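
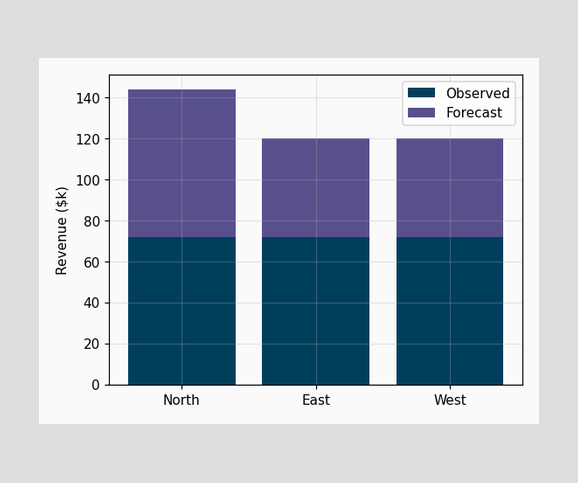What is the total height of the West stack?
The West stack's top reaches $120k on the y-axis.

$120k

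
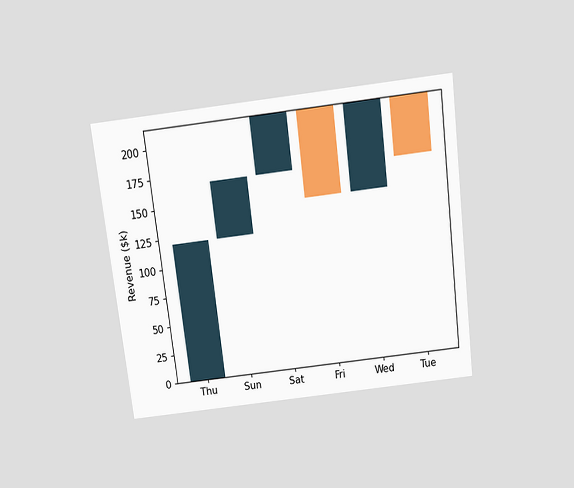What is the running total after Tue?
The chart is tilted about 7° counter-clockwise and viewed slightly from above. After Tue the running total reaches $168k.

$168k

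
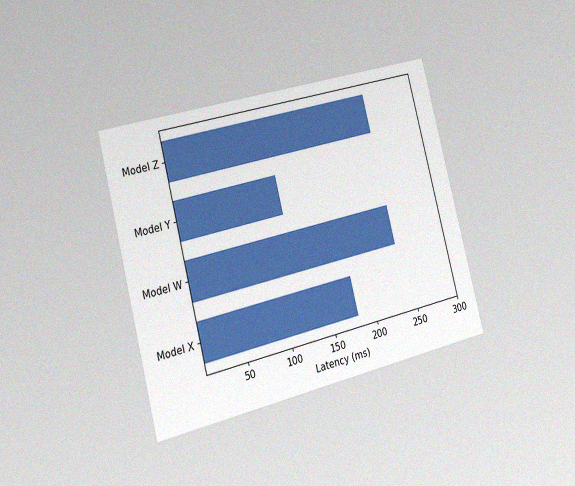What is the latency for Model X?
The chart is tilted about 14° counter-clockwise and viewed slightly from the left, with some photo noise. Reading along the chart's x-axis, the Model X bar reaches 180ms.

180ms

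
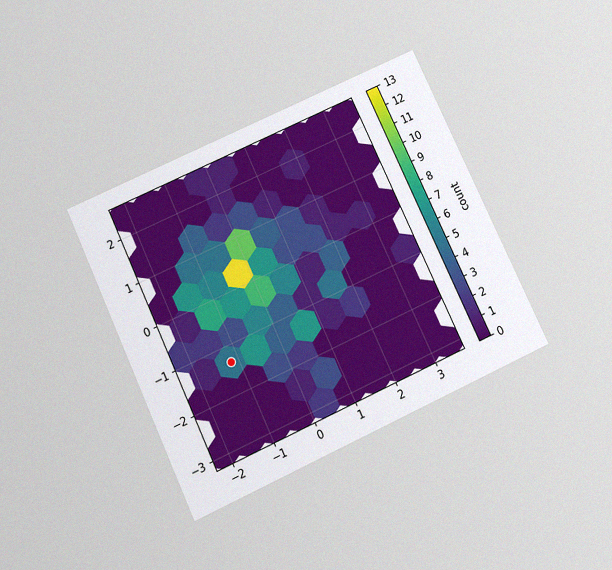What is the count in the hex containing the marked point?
The chart is tilted about 25° counter-clockwise and viewed slightly from below, with some photo noise. The marked hex reads 5 on the colorbar.

5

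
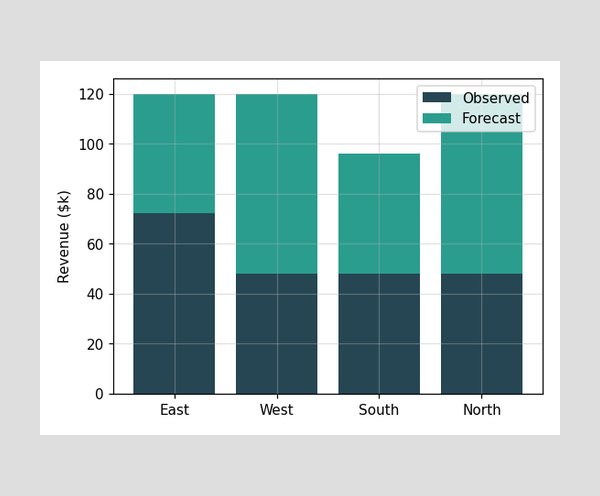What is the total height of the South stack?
$96k

The South stack's top reaches $96k on the y-axis.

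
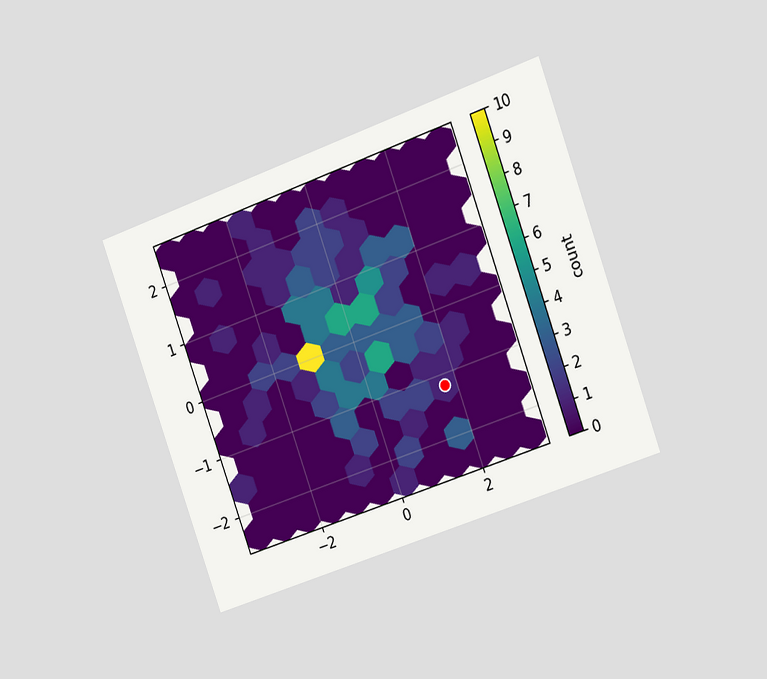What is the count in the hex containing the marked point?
The chart is tilted about 20° counter-clockwise and viewed slightly from the right. The marked hex reads 1 on the colorbar.

1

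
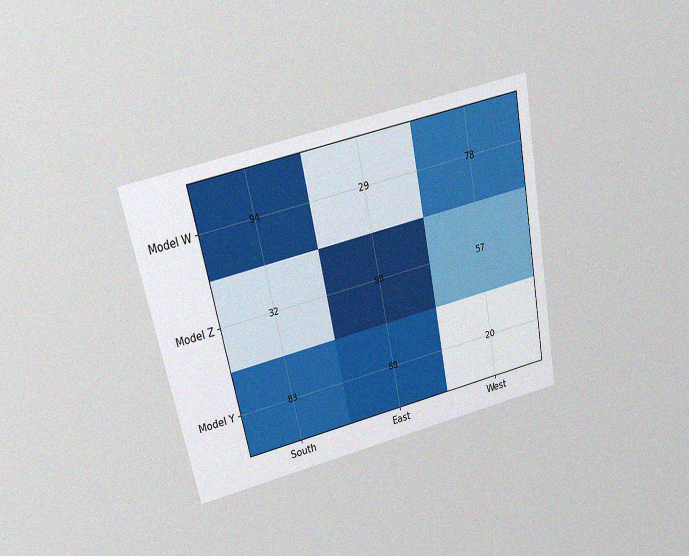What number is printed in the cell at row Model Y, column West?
20

The chart is tilted about 12° counter-clockwise and viewed slightly from above, with some photo noise. The (Model Y, West) cell reads 20.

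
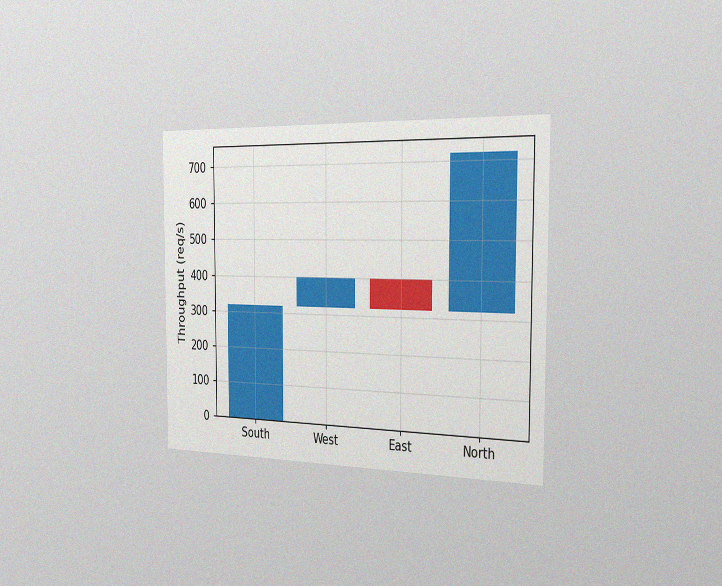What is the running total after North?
720req/s

The chart is viewed slightly from the right, with some photo noise. After North the running total reaches 720req/s.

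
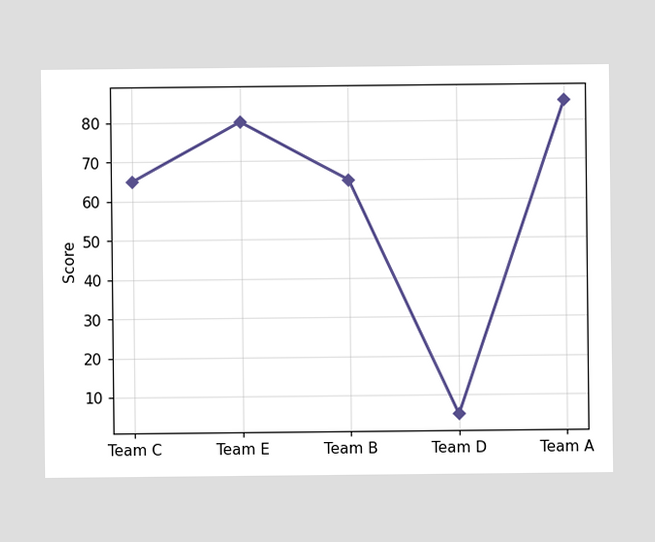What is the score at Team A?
85

At Team A, the line is at 85.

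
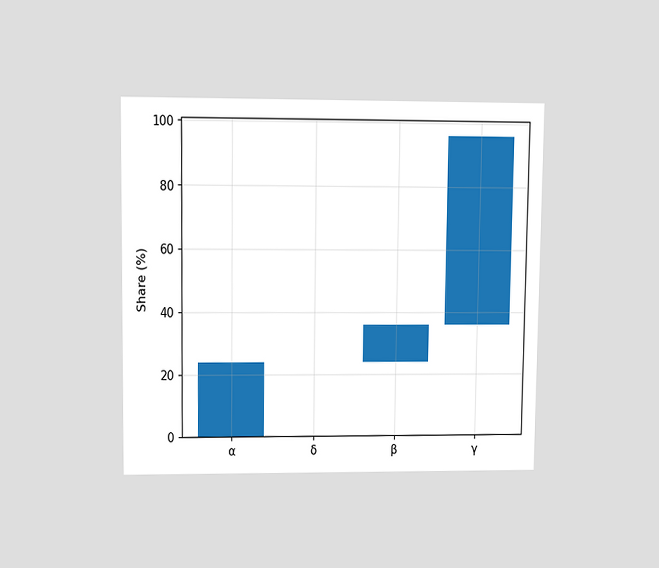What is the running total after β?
36%

The chart is viewed at a slight angle. After β the running total reaches 36%.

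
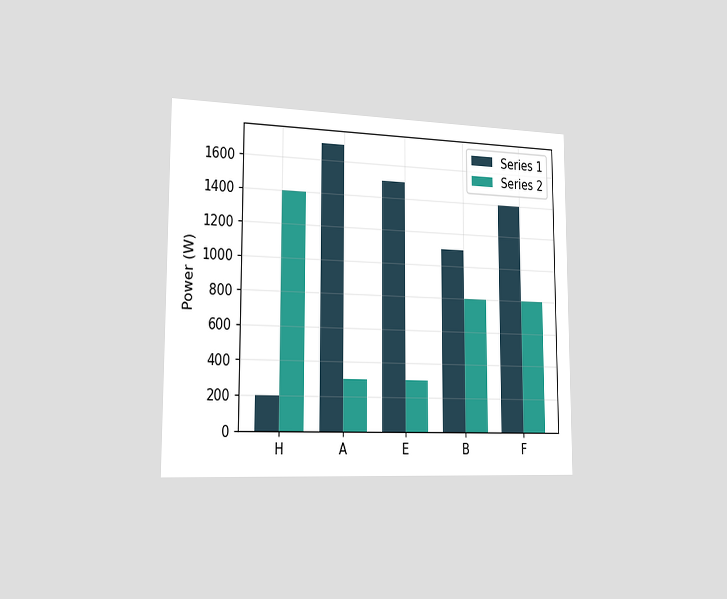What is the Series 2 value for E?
The chart is viewed slightly from the left. The Series 2 bar at E reaches 300W on the y-axis.

300W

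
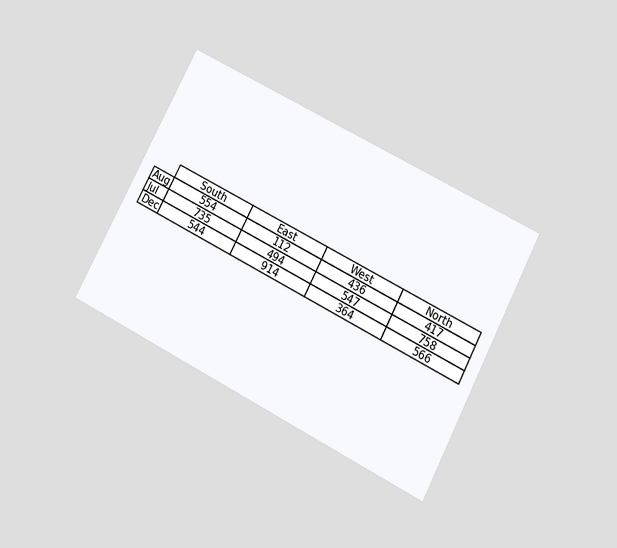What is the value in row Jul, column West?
547

The chart is tilted about 27° clockwise and viewed slightly from below. The (Jul, West) cell reads 547.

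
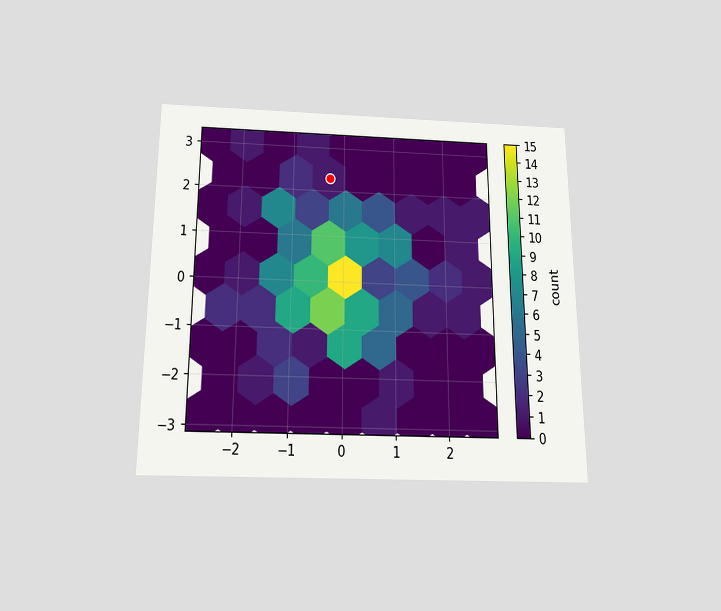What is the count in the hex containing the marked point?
1

The chart is viewed slightly from below. The marked hex reads 1 on the colorbar.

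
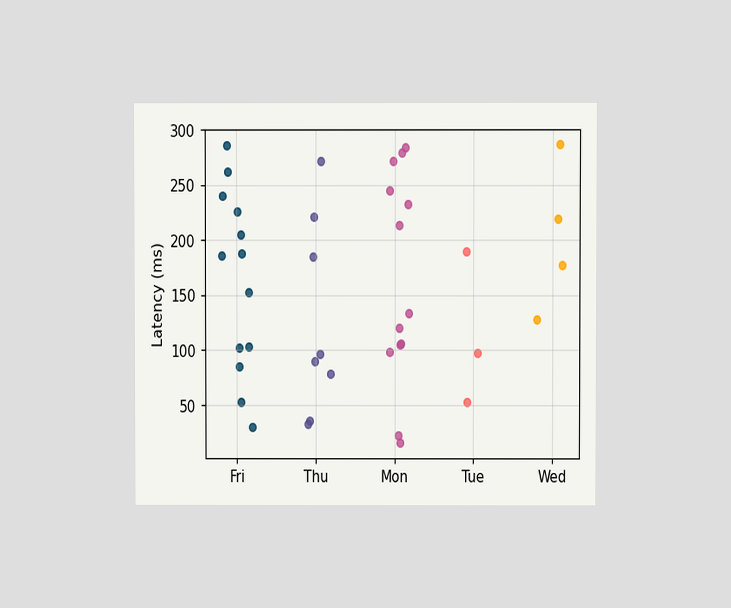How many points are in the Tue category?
The chart is viewed at a slight angle. Counting the markers in the Tue column gives 3.

3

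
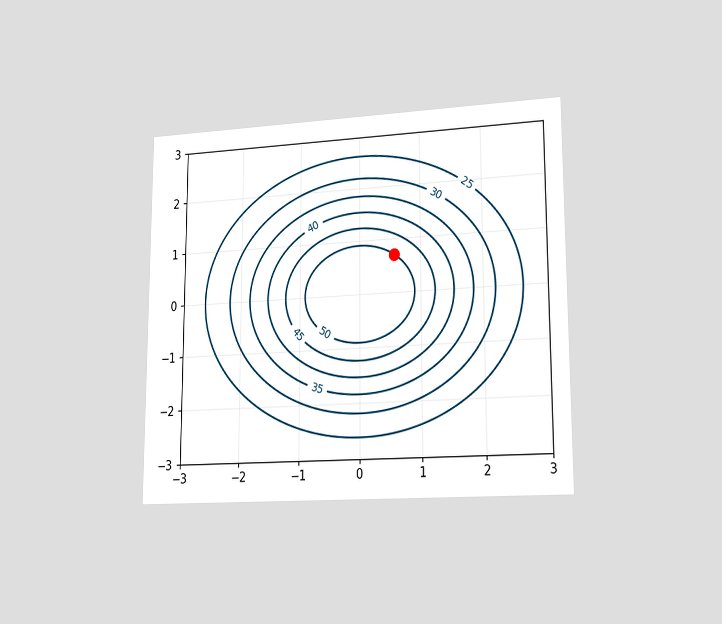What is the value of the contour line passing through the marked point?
50

The chart is viewed slightly from the right. The marked point sits on the contour labelled 50.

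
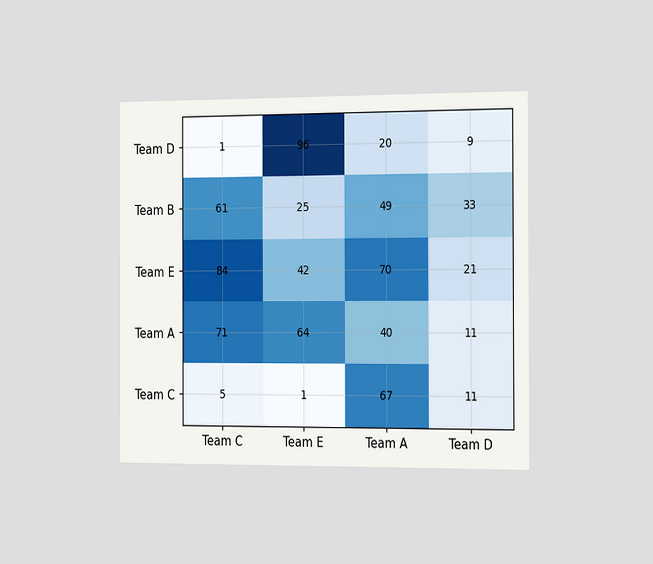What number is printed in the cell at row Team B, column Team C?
61

The chart is viewed slightly from the right. The (Team B, Team C) cell reads 61.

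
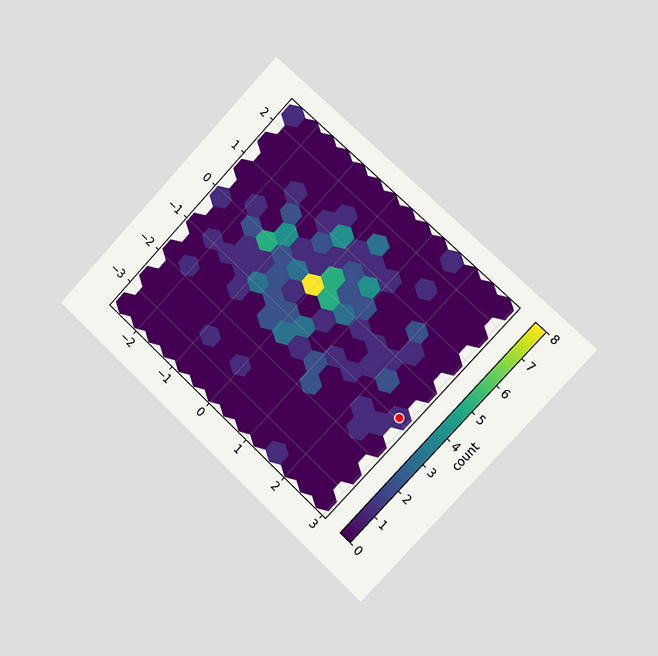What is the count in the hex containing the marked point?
1

The chart is tilted about 43° clockwise and viewed slightly from the right. The marked hex reads 1 on the colorbar.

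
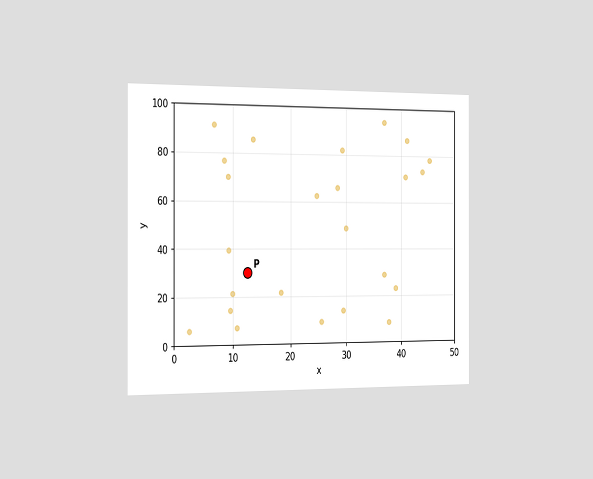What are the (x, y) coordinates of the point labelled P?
(12.5, 30)

The chart is viewed slightly from the left. Following the gridlines from P to each axis, P sits at (12.5, 30).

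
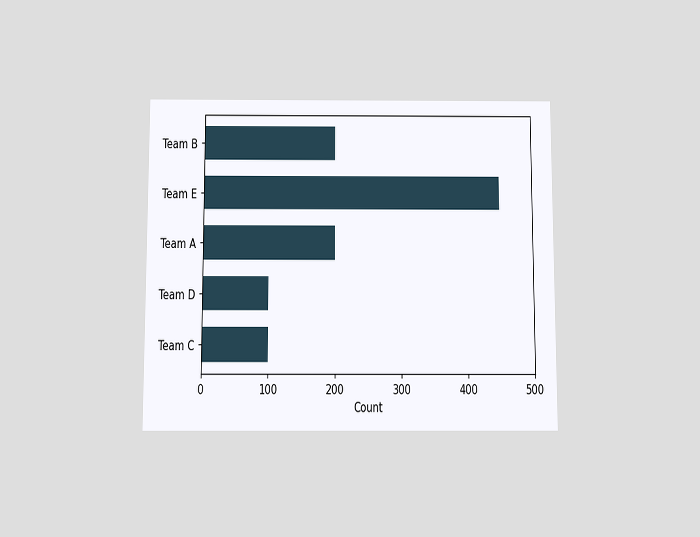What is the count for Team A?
The chart is viewed slightly from below. Reading along the chart's x-axis, the Team A bar reaches 200.

200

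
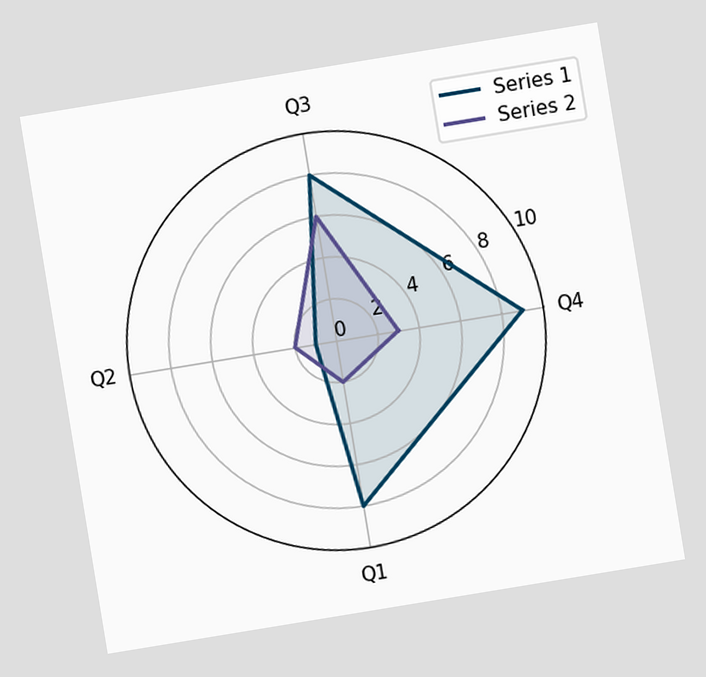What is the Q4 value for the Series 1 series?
9

The chart is tilted about 9° counter-clockwise. On the Q4 axis, Series 1 reaches 9.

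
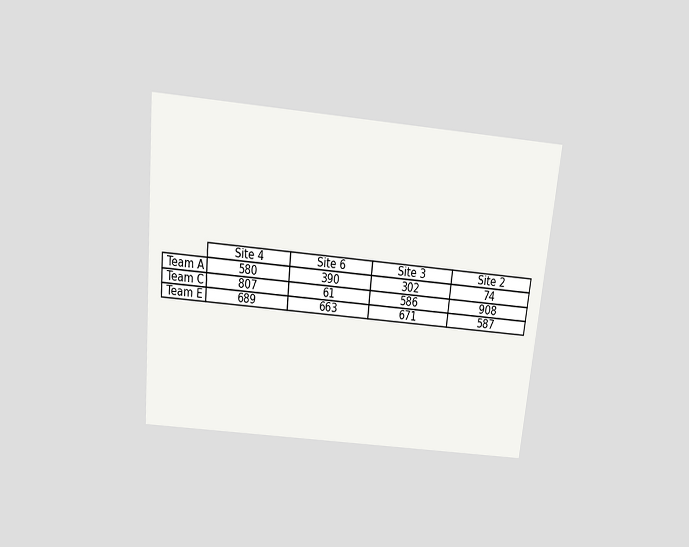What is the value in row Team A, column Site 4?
The chart is tilted about 6° clockwise and viewed slightly from above. The (Team A, Site 4) cell reads 580.

580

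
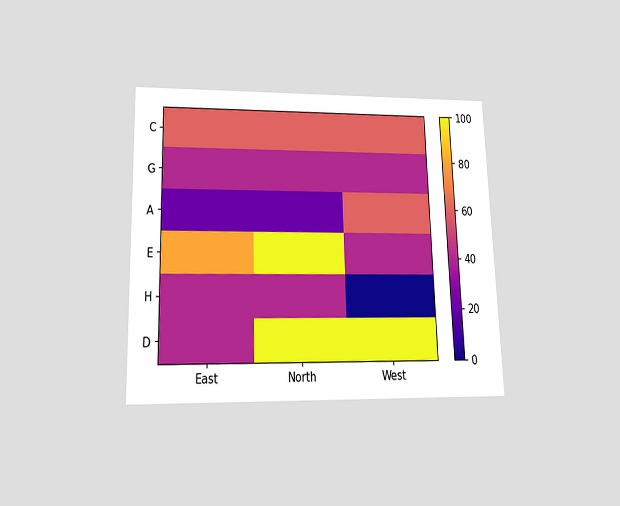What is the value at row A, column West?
60

The chart is viewed slightly from below. Matching cell (A, West) against the colorbar gives 60.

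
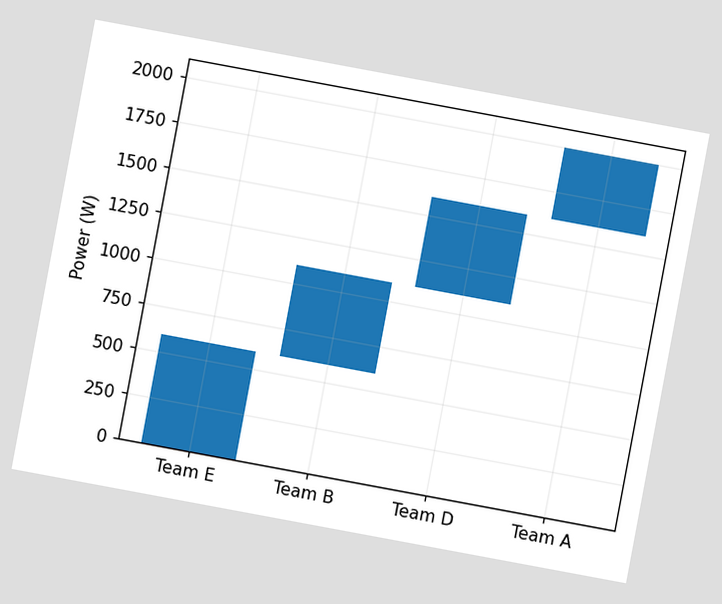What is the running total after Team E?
600W

The chart is tilted about 11° clockwise. After Team E the running total reaches 600W.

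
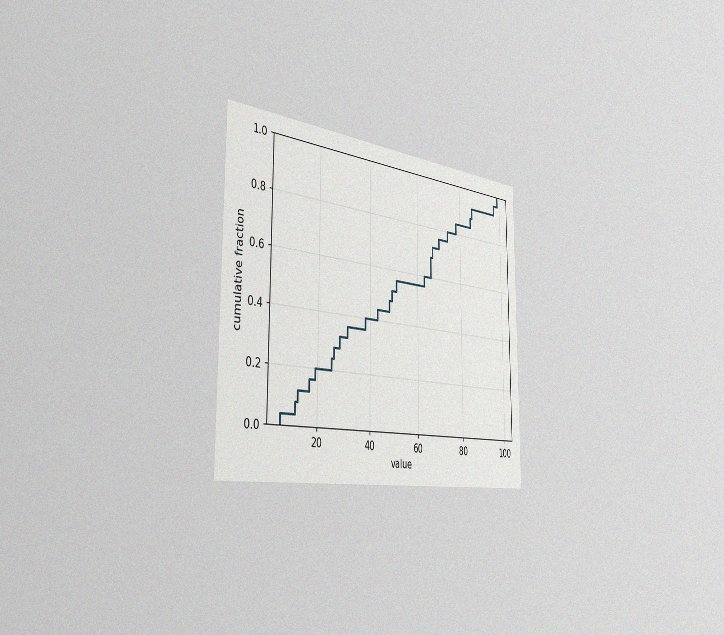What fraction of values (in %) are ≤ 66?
68%

The chart is viewed slightly from the left, with some photo noise. At x=66 the ECDF step is at 68%.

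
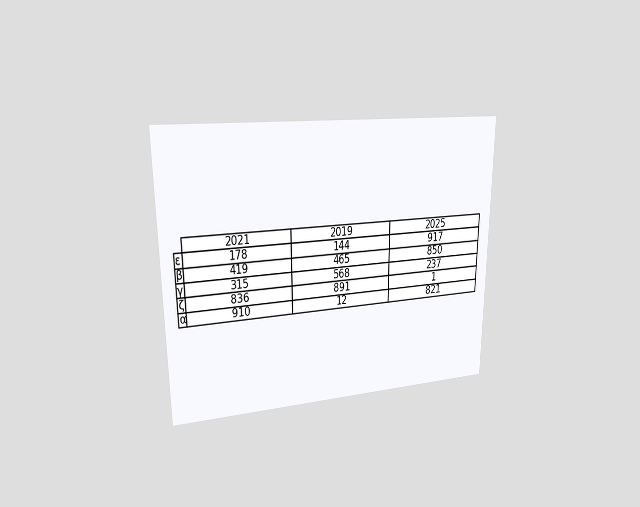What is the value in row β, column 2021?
The chart is viewed at a slight angle. The (β, 2021) cell reads 419.

419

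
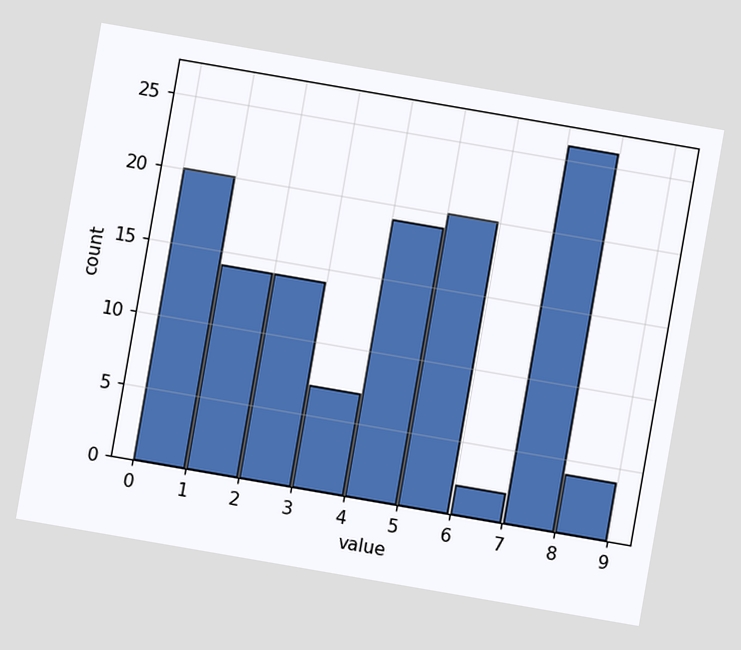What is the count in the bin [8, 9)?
The chart is tilted about 10° clockwise. The [8, 9) bin has height 4.

4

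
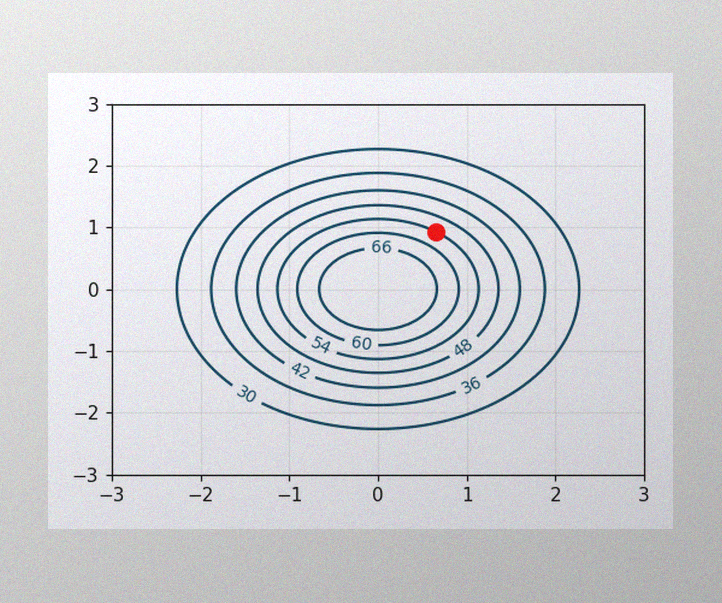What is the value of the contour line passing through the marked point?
54

The image has some photo noise and uneven lighting. The marked point sits on the contour labelled 54.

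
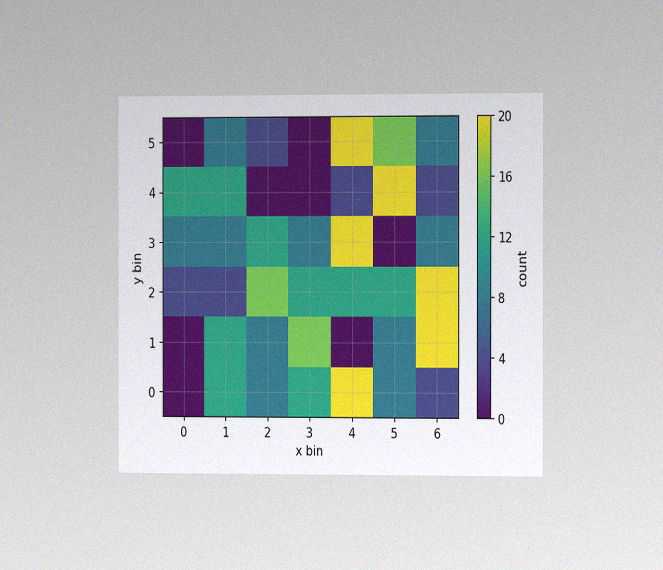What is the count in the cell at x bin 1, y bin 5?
The chart is viewed slightly from the right, with some photo noise. Matching the cell (1, 5) against the colorbar gives 8.

8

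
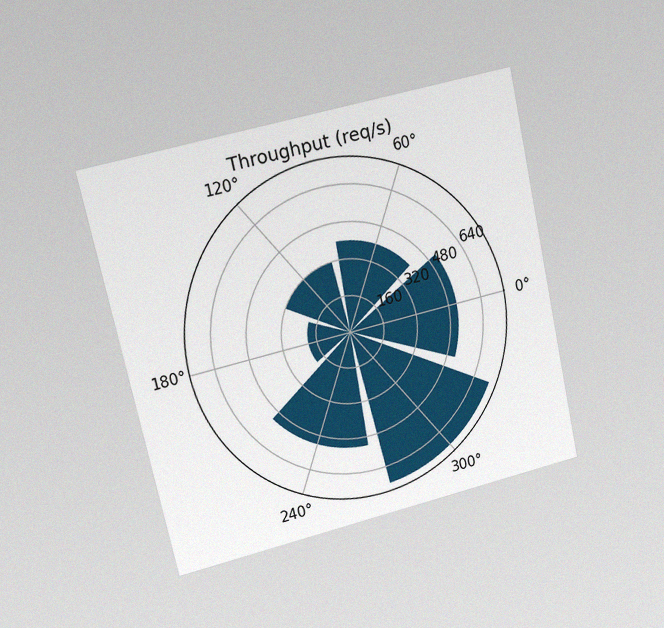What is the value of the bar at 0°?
520req/s

The chart is tilted about 13° counter-clockwise and viewed at a slight angle, with some photo noise. The bar at 0° reaches 520req/s on the radial axis.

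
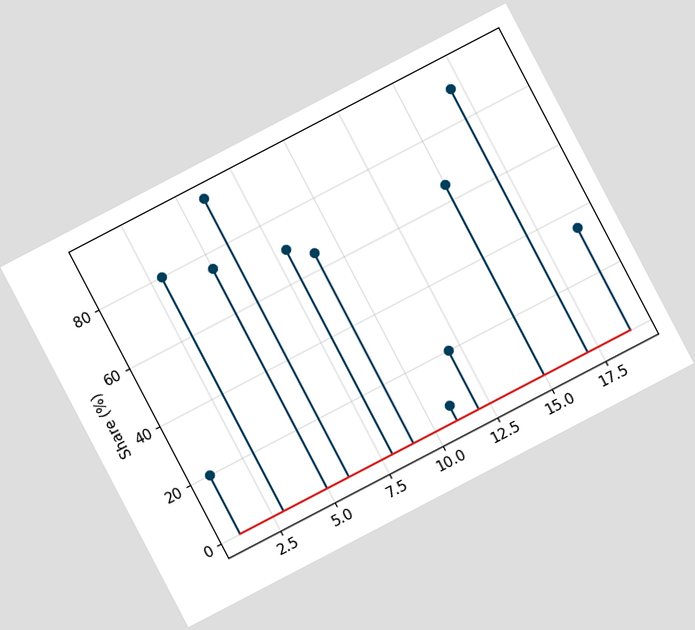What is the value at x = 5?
The chart is tilted about 28° counter-clockwise. The stem at x=5 reaches 75%.

75%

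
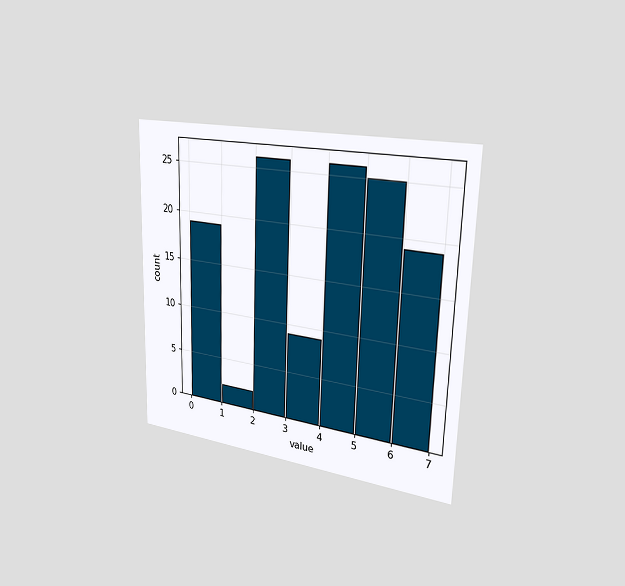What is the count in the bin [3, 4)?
The chart is viewed slightly from the right. The [3, 4) bin has height 9.

9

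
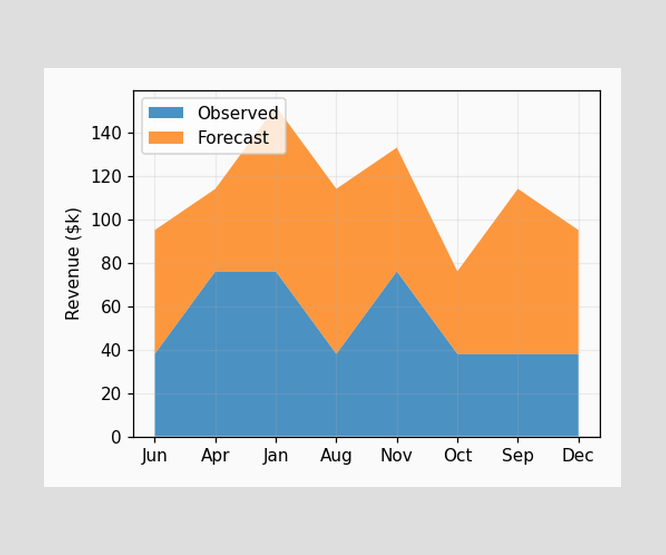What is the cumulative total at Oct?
$76k

The stacked total at Oct reaches $76k.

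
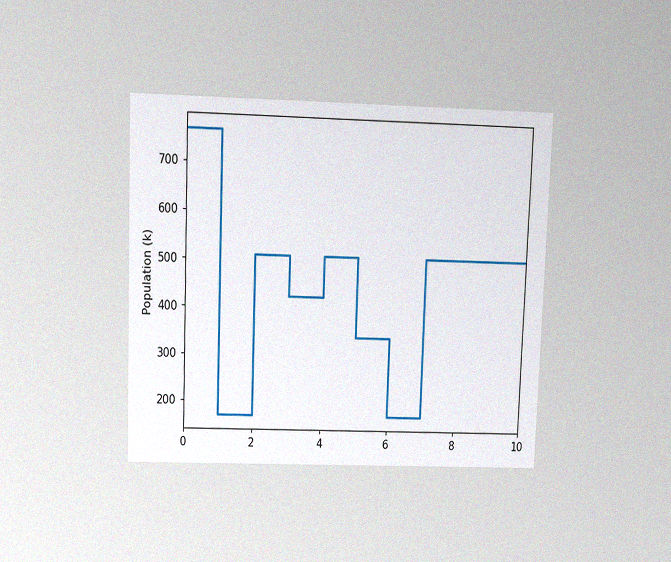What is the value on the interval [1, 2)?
170k

The chart is tilted about 2° clockwise and viewed at a slight angle, with some photo noise. On [1, 2) the step sits at 170k.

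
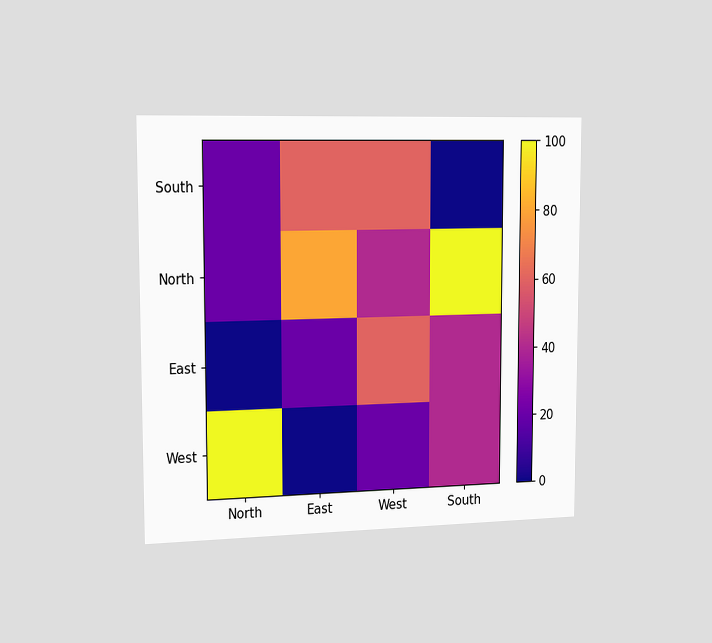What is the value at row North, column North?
The chart is viewed slightly from the left. Matching cell (North, North) against the colorbar gives 20.

20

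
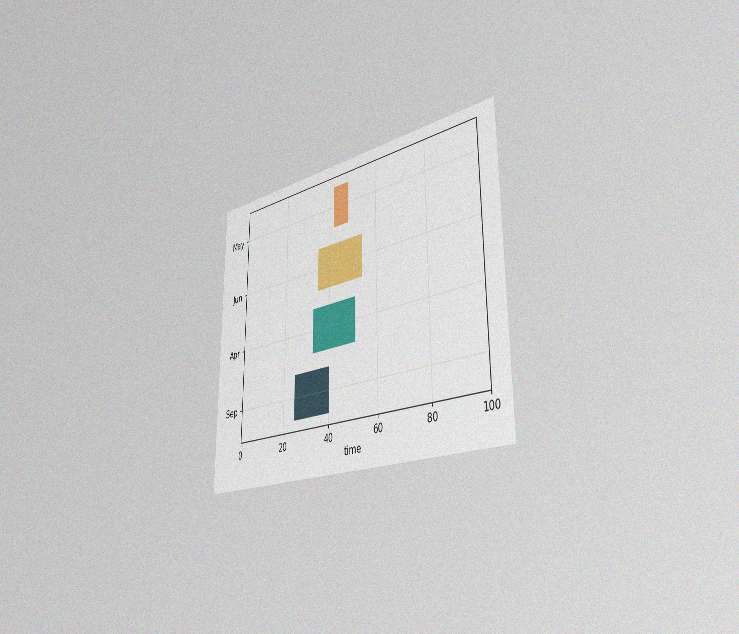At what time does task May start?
42

The chart is viewed slightly from the right, with some photo noise. The May bar begins at t=42.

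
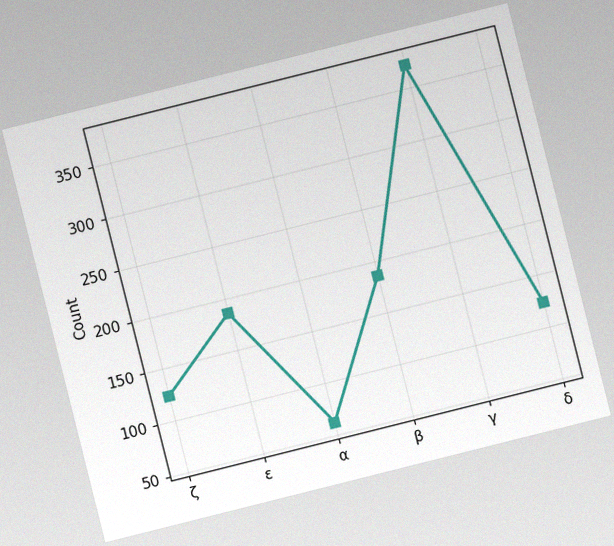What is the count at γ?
372

The chart is tilted about 14° counter-clockwise, with some photo noise. At γ, the line is at 372.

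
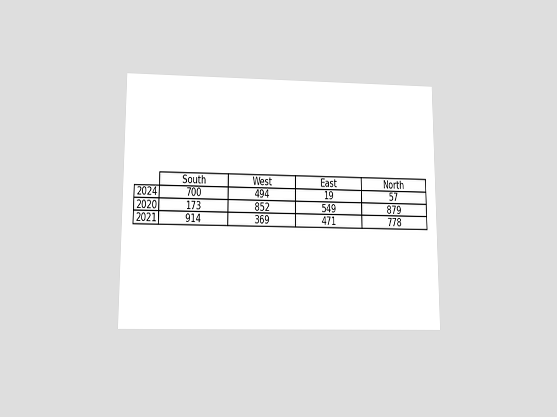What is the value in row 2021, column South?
The chart is viewed slightly from below. The (2021, South) cell reads 914.

914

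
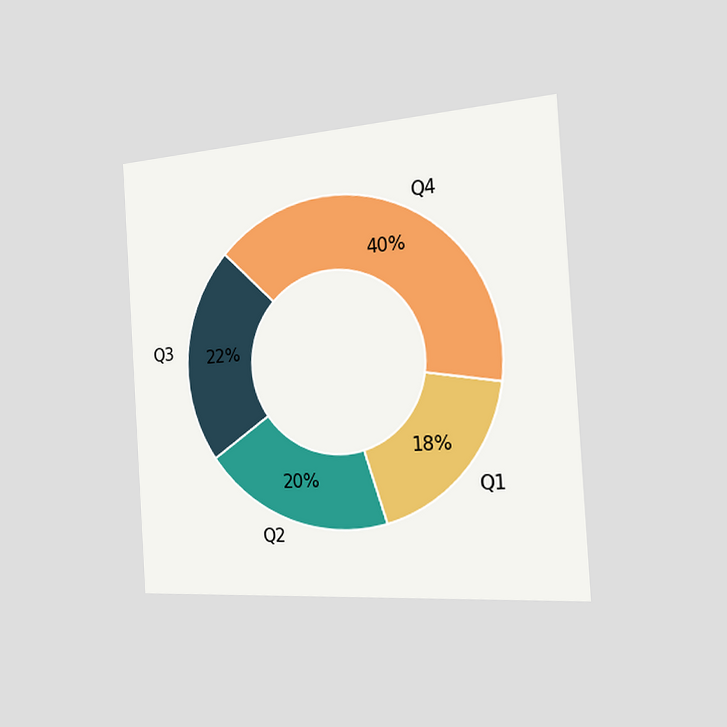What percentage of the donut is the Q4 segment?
40%

The chart is tilted about 4° counter-clockwise and viewed slightly from the right. The Q4 segment takes up 40% of the ring.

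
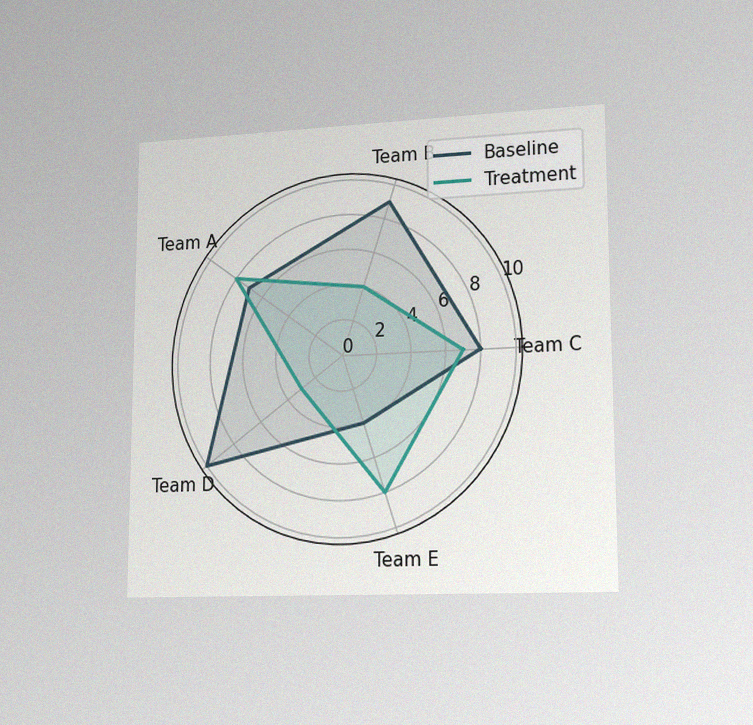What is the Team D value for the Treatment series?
3

The chart is viewed slightly from the right, with some photo noise. On the Team D axis, Treatment reaches 3.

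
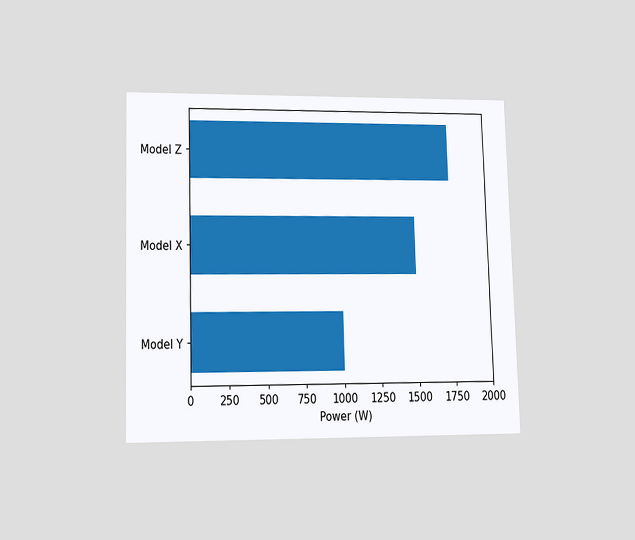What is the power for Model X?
1500W

The chart is viewed at a slight angle. Reading along the chart's x-axis, the Model X bar reaches 1500W.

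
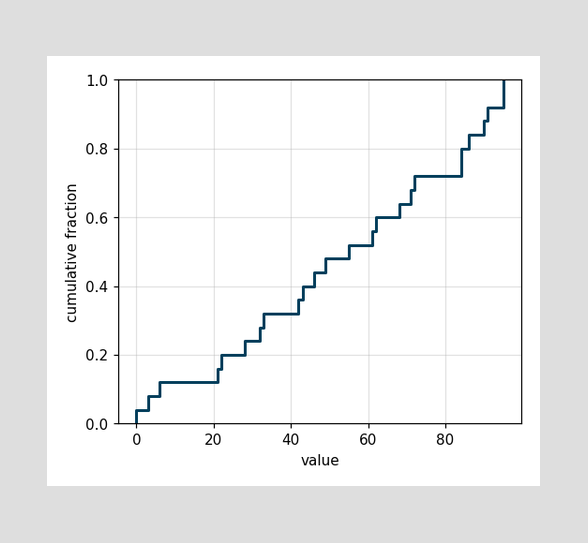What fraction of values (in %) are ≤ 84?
80%

At x=84 the ECDF step is at 80%.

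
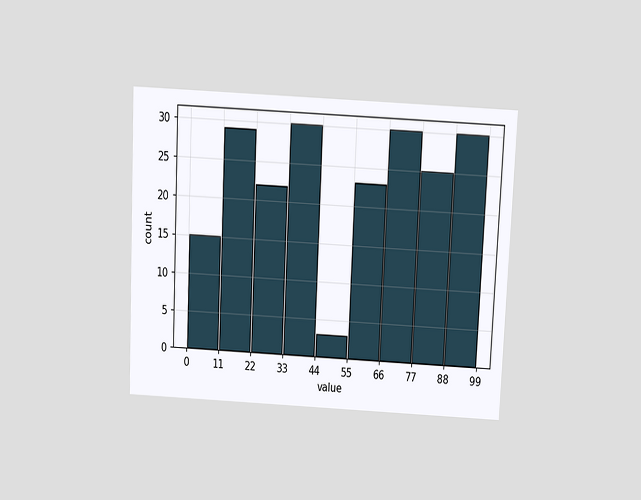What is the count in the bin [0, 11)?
The chart is tilted about 3° clockwise and viewed slightly from above. The [0, 11) bin has height 15.

15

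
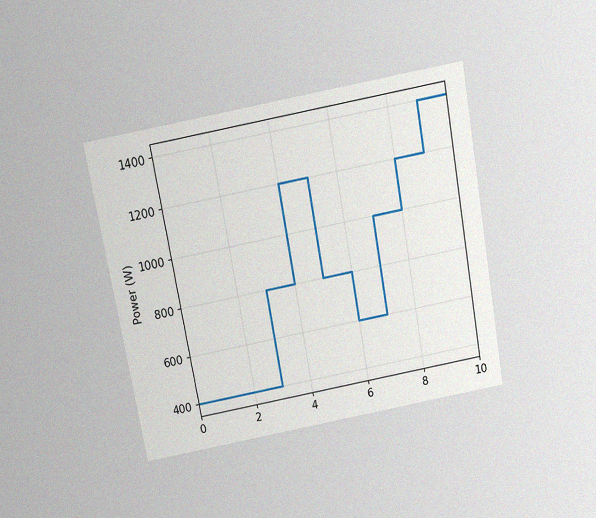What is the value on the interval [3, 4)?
800W

The chart is tilted about 10° counter-clockwise and viewed slightly from above, with some photo noise. On [3, 4) the step sits at 800W.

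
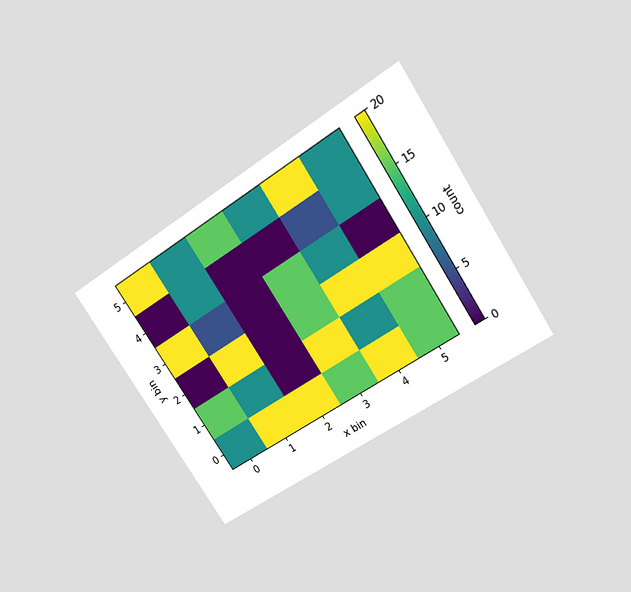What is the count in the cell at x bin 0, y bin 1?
The chart is tilted about 33° counter-clockwise and viewed slightly from above. Matching the cell (0, 1) against the colorbar gives 15.

15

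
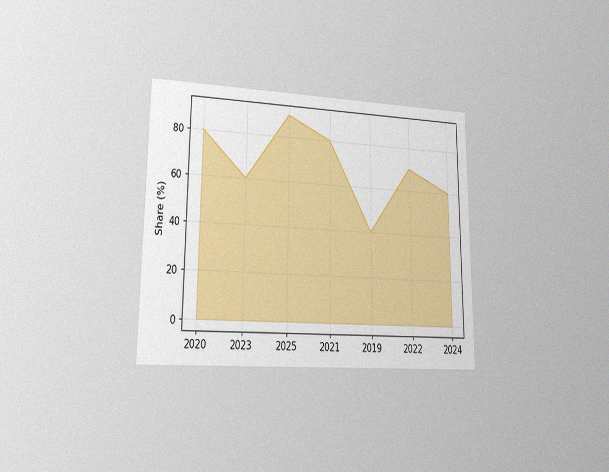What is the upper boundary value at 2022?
The chart is viewed at a slight angle, with some photo noise. At 2022 the upper boundary is at 70%.

70%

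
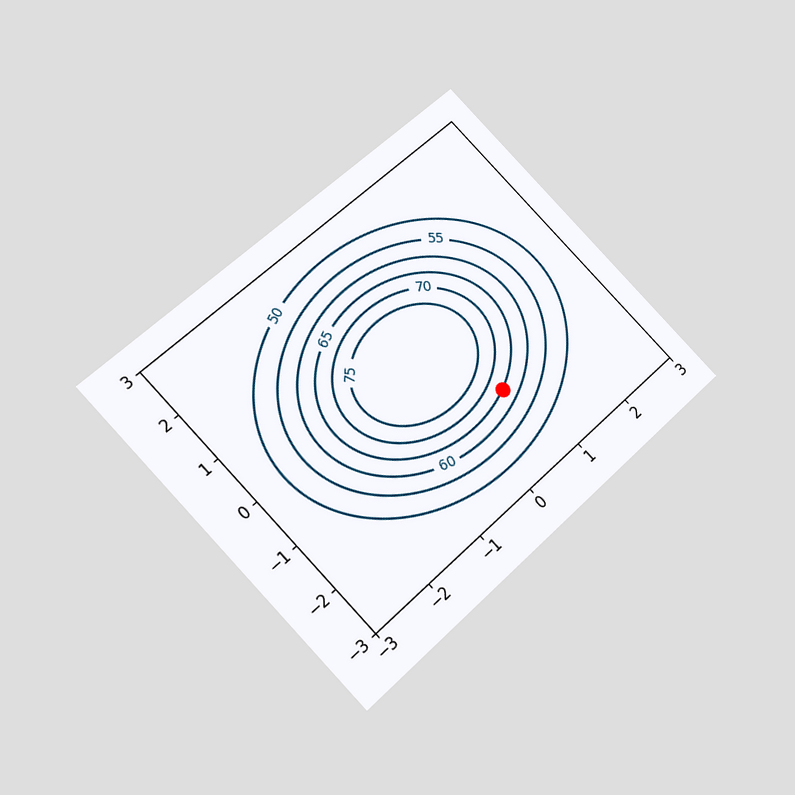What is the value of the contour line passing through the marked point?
65

The chart is tilted about 44° counter-clockwise and viewed slightly from below. The marked point sits on the contour labelled 65.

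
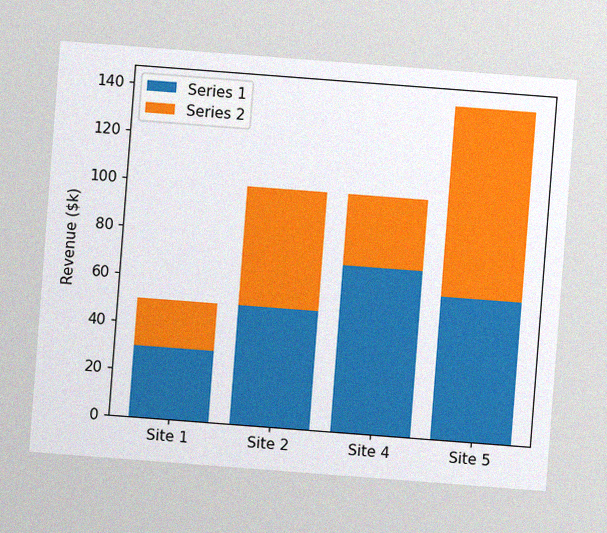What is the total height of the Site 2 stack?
$100k

The chart is tilted about 4° clockwise, with some photo noise. The Site 2 stack's top reaches $100k on the y-axis.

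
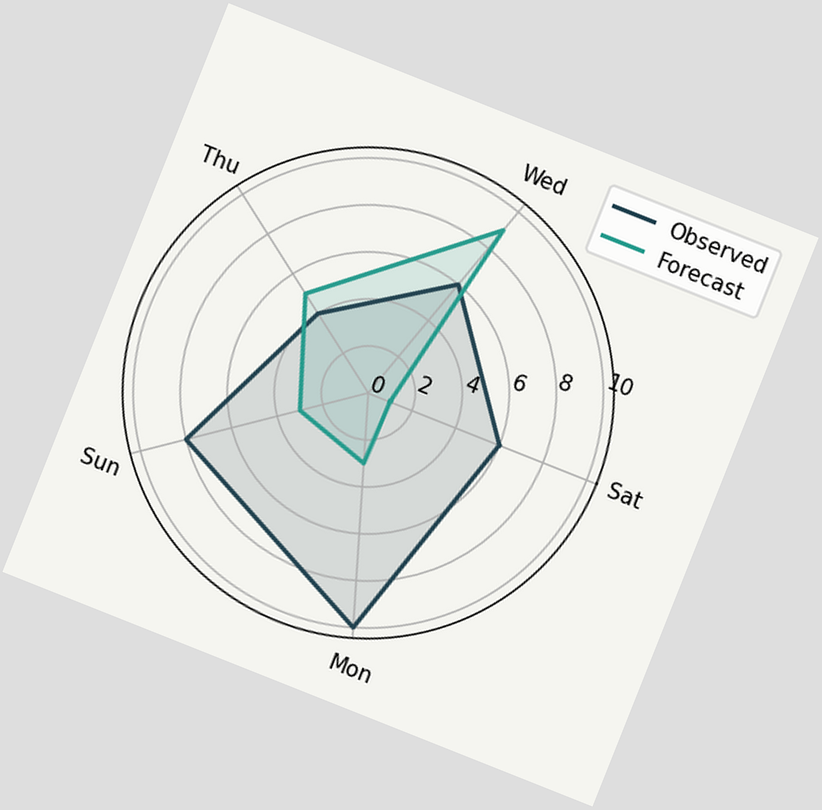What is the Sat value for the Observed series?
6

The chart is tilted about 22° clockwise. On the Sat axis, Observed reaches 6.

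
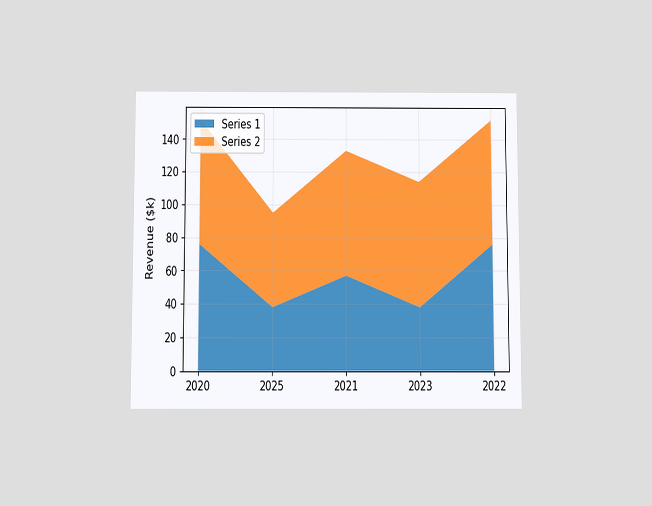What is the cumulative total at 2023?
The chart is viewed slightly from below. The stacked total at 2023 reaches $114k.

$114k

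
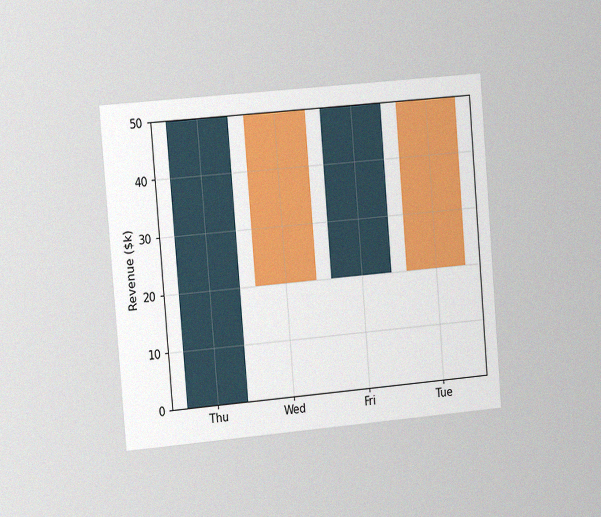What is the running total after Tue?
The chart is tilted about 5° counter-clockwise and viewed slightly from the left, with some photo noise. After Tue the running total reaches $20k.

$20k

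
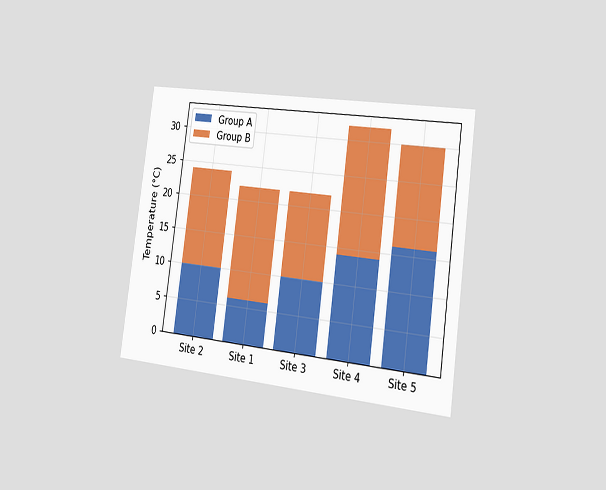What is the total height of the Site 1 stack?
The chart is tilted about 8° clockwise and viewed slightly from the right. The Site 1 stack's top reaches 22°C on the y-axis.

22°C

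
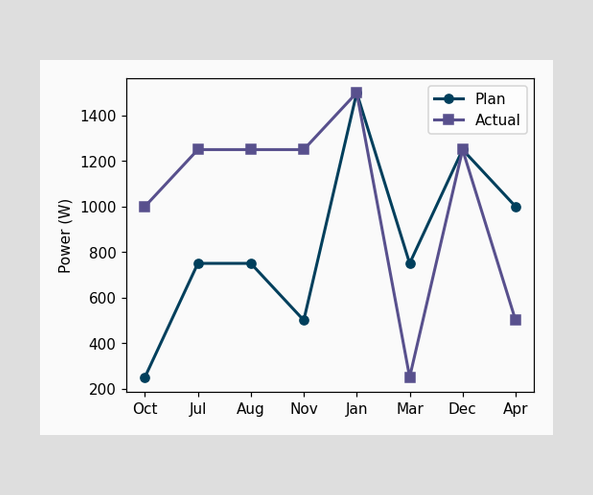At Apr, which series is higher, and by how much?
Plan, by 500W

At Apr, Plan sits above the other line by 500W.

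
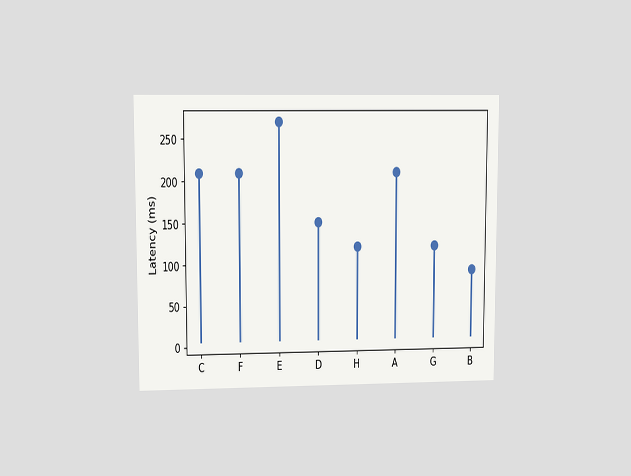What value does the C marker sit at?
The chart is viewed at a slight angle. The C marker sits at 210ms.

210ms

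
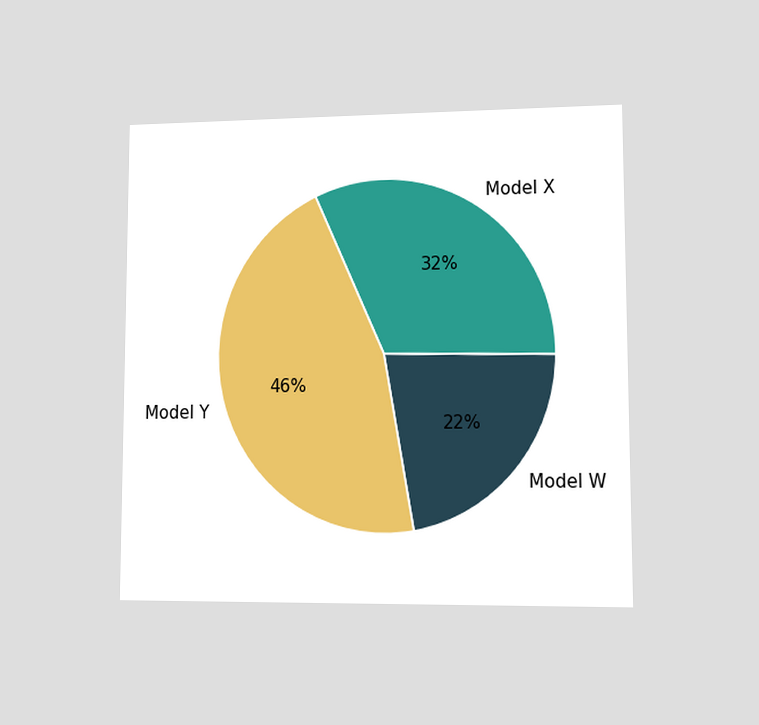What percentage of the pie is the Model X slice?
32%

The chart is viewed at a slight angle. The Model X slice takes up 32% of the pie.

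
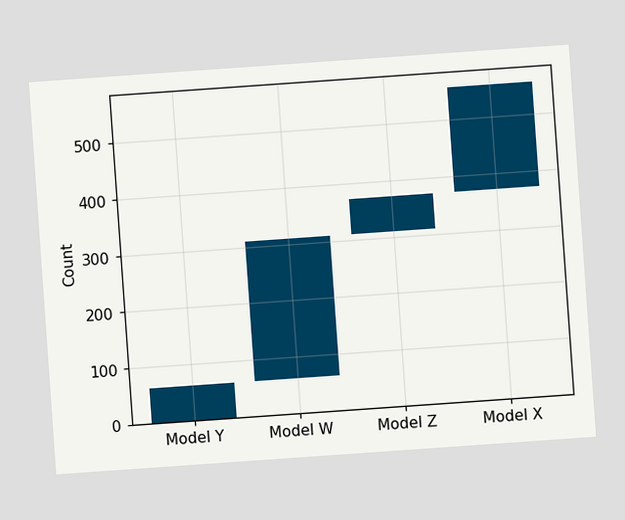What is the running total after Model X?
The chart is tilted about 4° counter-clockwise. After Model X the running total reaches 558.

558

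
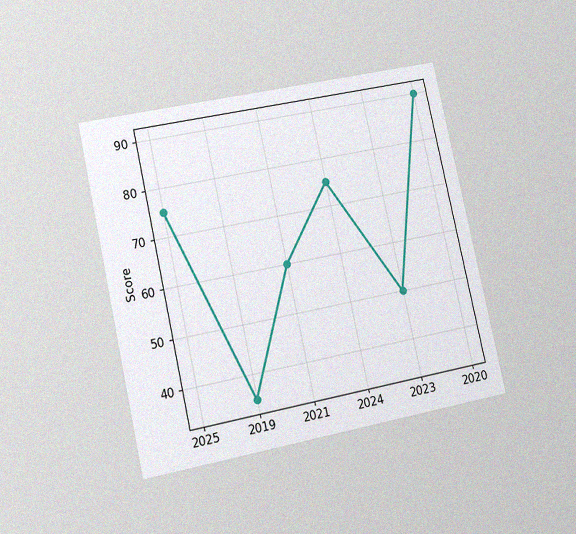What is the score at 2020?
The chart is tilted about 12° counter-clockwise and viewed at a slight angle, with some photo noise. At 2020, the line is at 90.

90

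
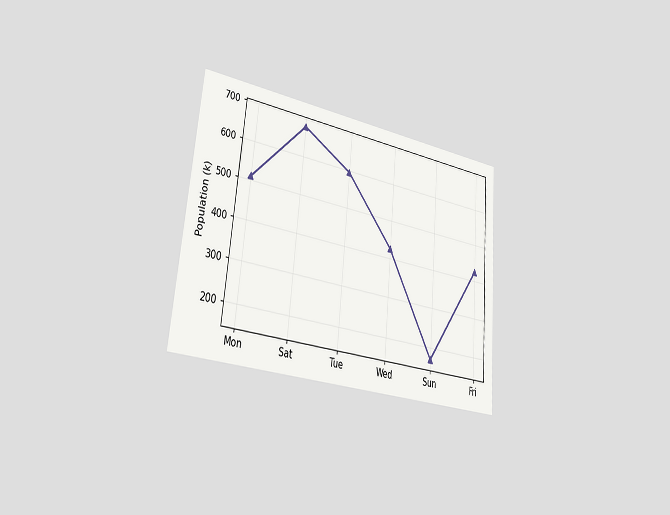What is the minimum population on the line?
The chart is tilted about 5° clockwise and viewed slightly from the left. The lowest point is at Sun, and reading across to the y-axis gives 170k.

170k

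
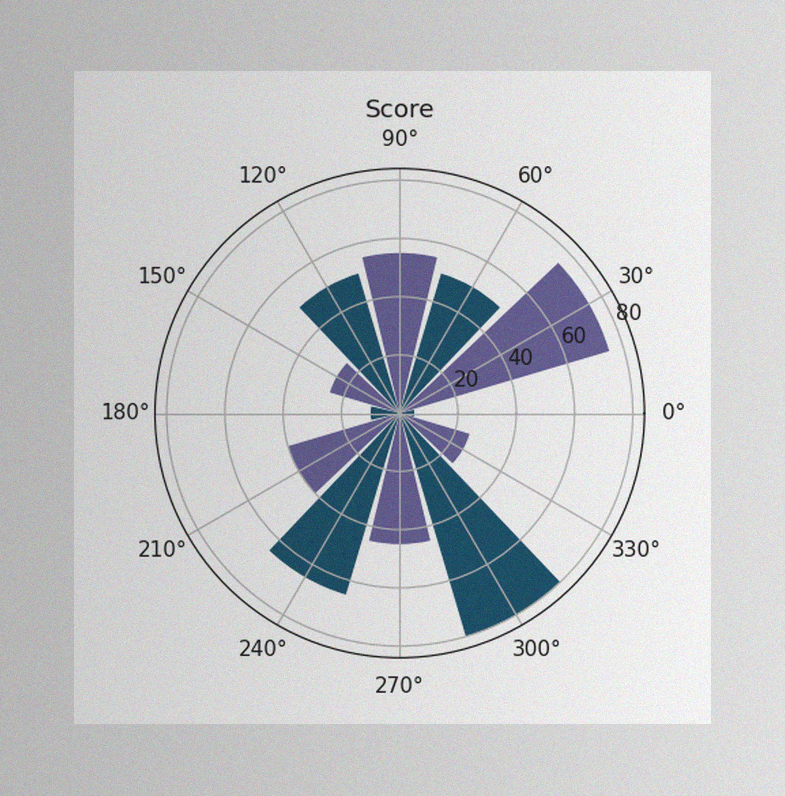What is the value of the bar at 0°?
The image has some photo noise and uneven lighting. The bar at 0° reaches 5 on the radial axis.

5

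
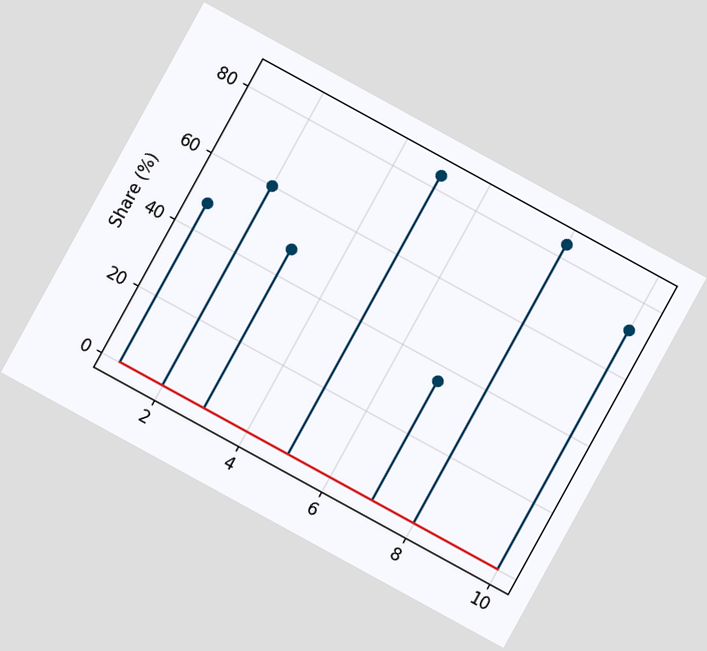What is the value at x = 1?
The chart is tilted about 29° clockwise. The stem at x=1 reaches 48%.

48%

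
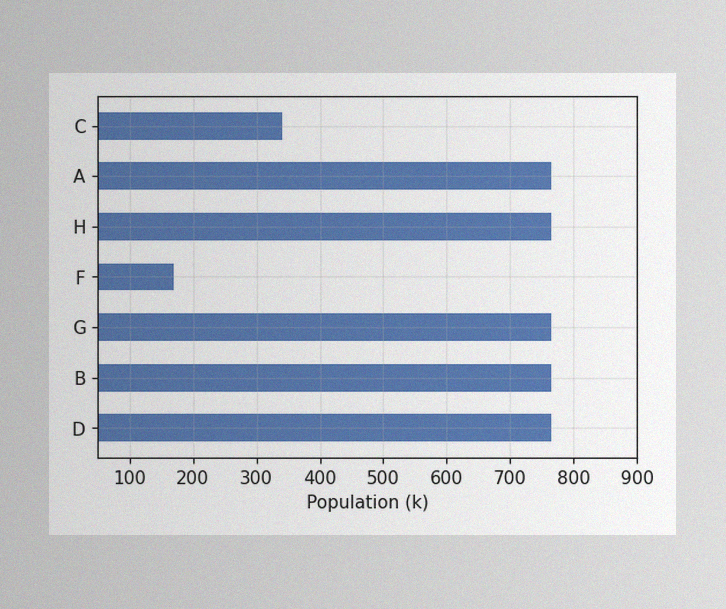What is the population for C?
The image has some photo noise and uneven lighting. Reading along the chart's x-axis, the C bar reaches 340k.

340k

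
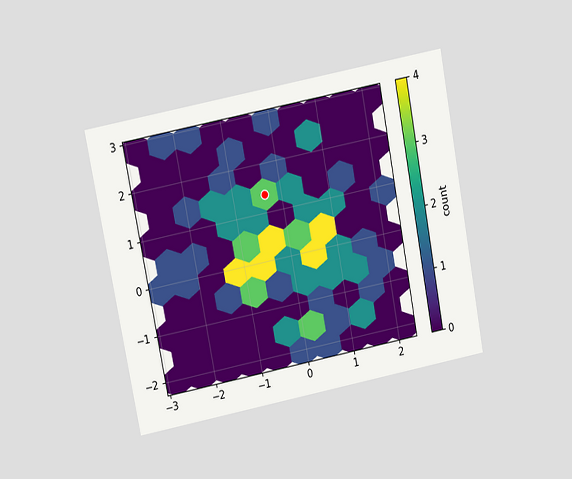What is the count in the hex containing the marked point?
3

The chart is tilted about 11° counter-clockwise and viewed at a slight angle. The marked hex reads 3 on the colorbar.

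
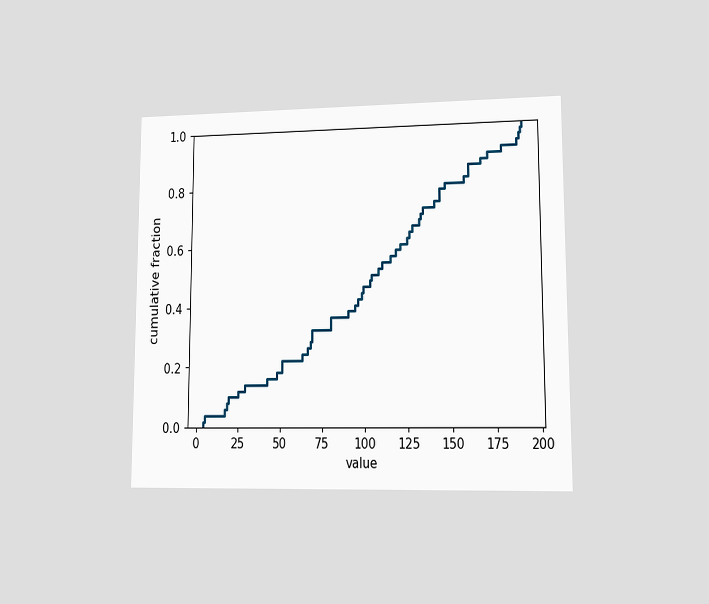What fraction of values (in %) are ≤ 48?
18%

The chart is viewed at a slight angle. At x=48 the ECDF step is at 18%.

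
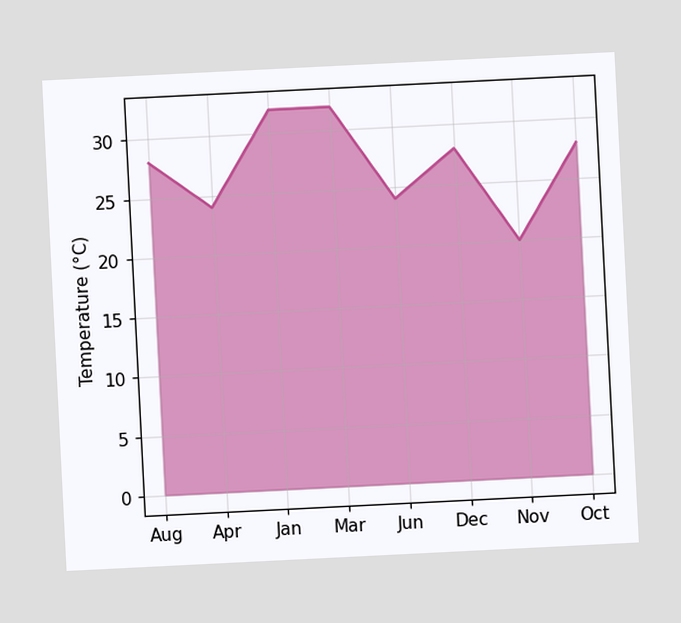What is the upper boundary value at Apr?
24°C

The chart is tilted about 3° counter-clockwise. At Apr the upper boundary is at 24°C.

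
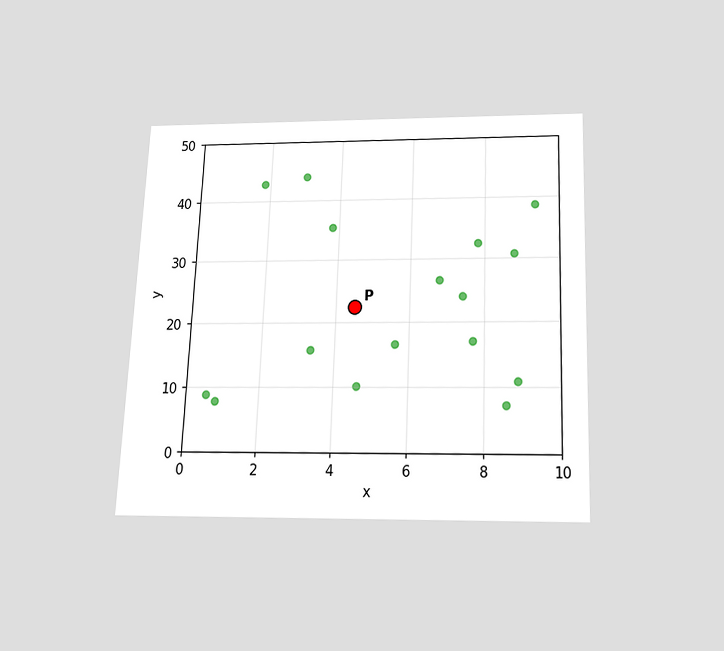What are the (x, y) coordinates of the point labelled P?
(4.5, 22.5)

The chart is tilted about 2° clockwise and viewed slightly from below. Following the gridlines from P to each axis, P sits at (4.5, 22.5).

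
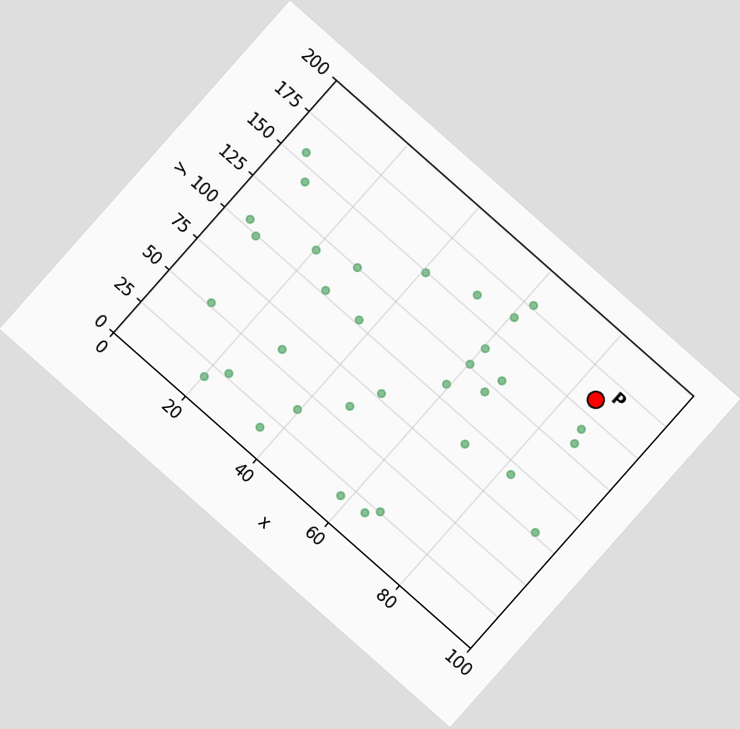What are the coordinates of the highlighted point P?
The chart is tilted about 41° clockwise. Following the gridlines from P to each axis, P sits at (85, 160).

(85, 160)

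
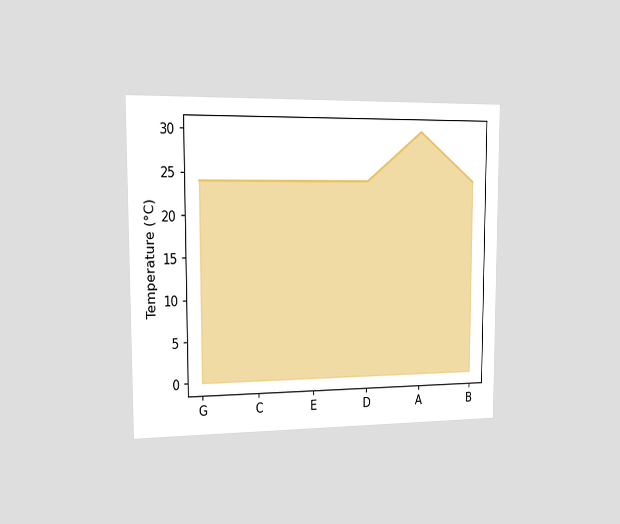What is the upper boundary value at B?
The chart is viewed slightly from the left. At B the upper boundary is at 24°C.

24°C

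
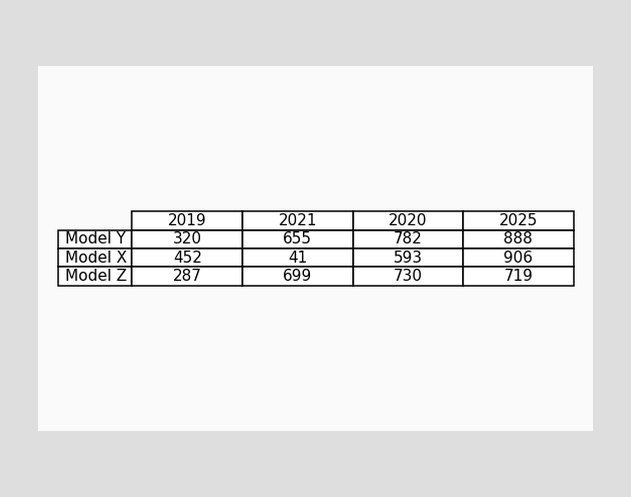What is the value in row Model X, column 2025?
906

The (Model X, 2025) cell reads 906.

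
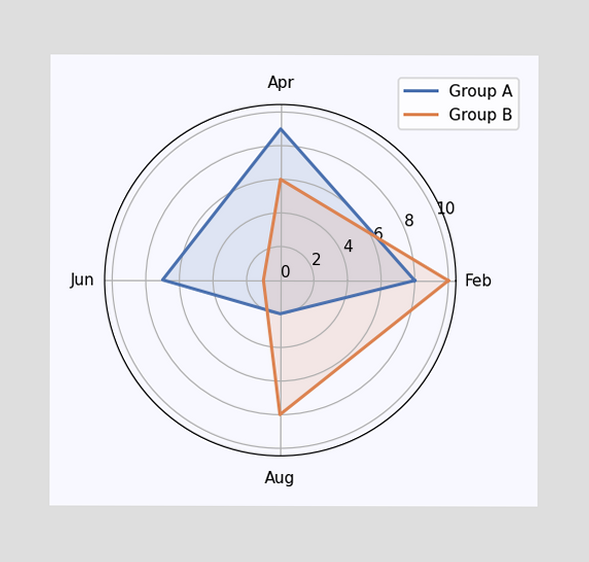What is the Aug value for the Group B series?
8

On the Aug axis, Group B reaches 8.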